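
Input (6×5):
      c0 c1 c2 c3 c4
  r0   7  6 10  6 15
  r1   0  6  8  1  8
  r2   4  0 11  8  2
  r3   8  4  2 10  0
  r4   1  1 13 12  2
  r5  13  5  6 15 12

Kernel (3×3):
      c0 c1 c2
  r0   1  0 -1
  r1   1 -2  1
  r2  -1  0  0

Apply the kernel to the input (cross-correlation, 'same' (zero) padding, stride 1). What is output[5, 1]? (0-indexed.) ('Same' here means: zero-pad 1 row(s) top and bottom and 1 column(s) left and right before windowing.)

The receptive field on the zero-padded input at this output position is [1 1 13 / 13 5 6 / 0 0 0]. Elementwise product with the kernel and sum: 1·1 + 13·-1 + 13·1 + 5·-2 + 6·1 + 0·-1.

-3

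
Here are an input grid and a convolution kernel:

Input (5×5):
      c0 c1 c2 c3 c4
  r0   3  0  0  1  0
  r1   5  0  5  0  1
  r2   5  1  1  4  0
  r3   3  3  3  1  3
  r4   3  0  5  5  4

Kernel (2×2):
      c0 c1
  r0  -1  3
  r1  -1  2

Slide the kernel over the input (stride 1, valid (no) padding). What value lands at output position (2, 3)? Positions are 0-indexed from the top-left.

1

The receptive field on the input at this output position is [4 0 / 1 3]. Elementwise product with the kernel and sum: 4·-1 + 0·3 + 1·-1 + 3·2.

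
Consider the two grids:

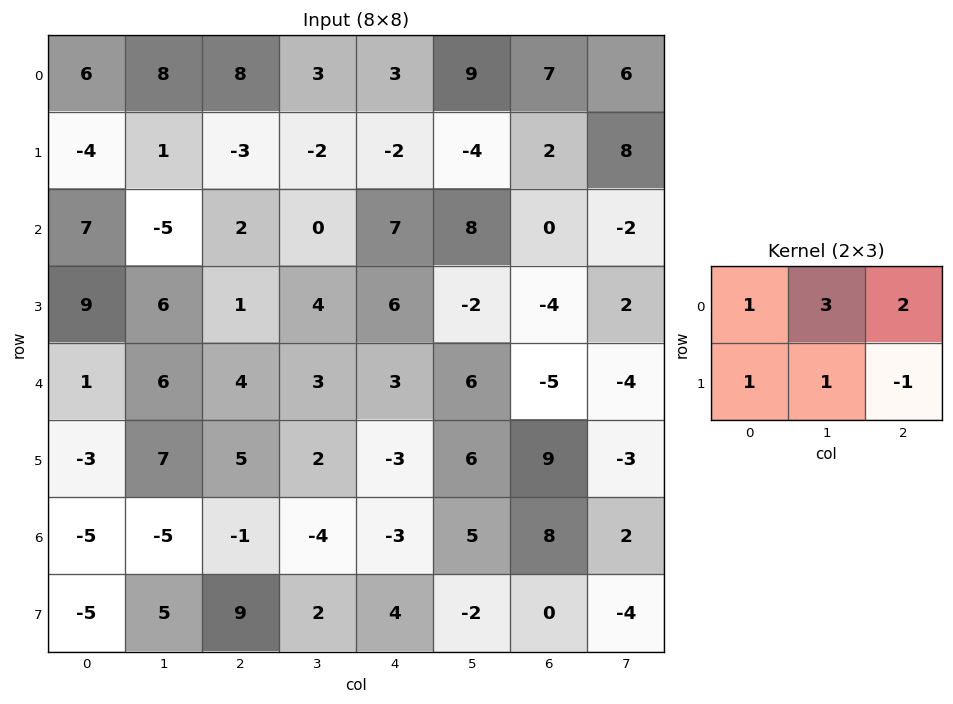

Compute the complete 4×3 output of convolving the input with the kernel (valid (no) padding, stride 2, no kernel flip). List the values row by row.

46 20 36
10 15 39
26 29 5
-31 -12 30

Output[0,0]: The receptive field on the input at this output position is [6 8 8 / -4 1 -3]. Elementwise product with the kernel and sum: 6·1 + 8·3 + 8·2 + -4·1 + 1·1 + -3·-1.
Output[0,1]: The receptive field on the input at this output position is [8 3 3 / -3 -2 -2]. Elementwise product with the kernel and sum: 8·1 + 3·3 + 3·2 + -3·1 + -2·1 + -2·-1.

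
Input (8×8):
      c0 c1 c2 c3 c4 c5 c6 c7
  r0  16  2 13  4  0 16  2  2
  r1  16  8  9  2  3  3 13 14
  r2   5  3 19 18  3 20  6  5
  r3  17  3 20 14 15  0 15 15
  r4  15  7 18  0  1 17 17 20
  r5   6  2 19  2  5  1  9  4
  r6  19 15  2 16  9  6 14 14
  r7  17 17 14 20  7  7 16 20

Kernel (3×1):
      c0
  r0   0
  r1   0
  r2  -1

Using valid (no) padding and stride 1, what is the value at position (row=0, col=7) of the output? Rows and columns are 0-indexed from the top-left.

-5

The receptive field on the input at this output position is [2 / 14 / 5]. Elementwise product with the kernel and sum: 5·-1.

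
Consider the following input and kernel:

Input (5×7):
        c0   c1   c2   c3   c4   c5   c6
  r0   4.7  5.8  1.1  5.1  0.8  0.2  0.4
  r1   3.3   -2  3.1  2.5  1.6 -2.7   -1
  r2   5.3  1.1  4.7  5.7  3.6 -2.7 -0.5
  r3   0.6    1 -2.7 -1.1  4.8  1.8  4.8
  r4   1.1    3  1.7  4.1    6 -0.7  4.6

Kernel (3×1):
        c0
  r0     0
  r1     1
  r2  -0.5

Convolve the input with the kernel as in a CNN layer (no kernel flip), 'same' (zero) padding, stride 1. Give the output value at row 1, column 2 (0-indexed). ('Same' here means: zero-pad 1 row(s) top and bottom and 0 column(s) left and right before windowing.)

The receptive field on the zero-padded input at this output position is [1.1 / 3.1 / 4.7]. Elementwise product with the kernel and sum: 3.1·1 + 4.7·-0.5.

0.75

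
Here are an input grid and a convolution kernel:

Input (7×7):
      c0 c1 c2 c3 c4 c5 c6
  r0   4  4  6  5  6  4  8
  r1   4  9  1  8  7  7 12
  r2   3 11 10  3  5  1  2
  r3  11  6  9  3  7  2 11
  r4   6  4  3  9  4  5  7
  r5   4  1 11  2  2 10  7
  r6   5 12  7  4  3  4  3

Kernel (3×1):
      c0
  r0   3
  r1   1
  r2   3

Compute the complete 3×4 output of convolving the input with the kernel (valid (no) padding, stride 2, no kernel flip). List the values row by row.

25 49 40 42
38 48 34 38
37 41 23 37

Output[0,0]: The receptive field on the input at this output position is [4 / 4 / 3]. Elementwise product with the kernel and sum: 4·3 + 4·1 + 3·3.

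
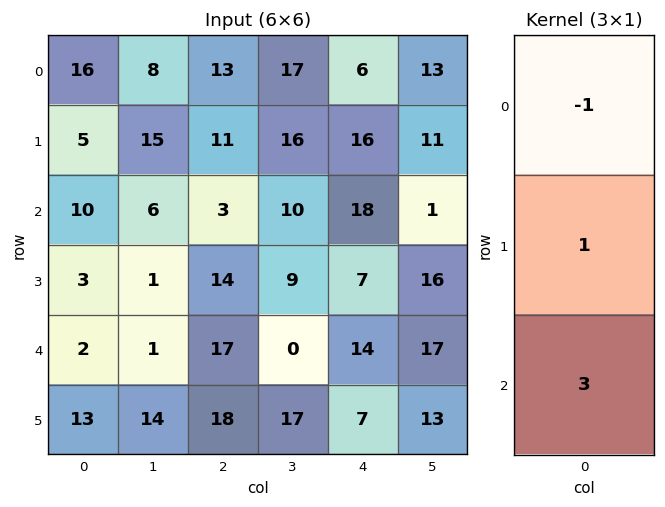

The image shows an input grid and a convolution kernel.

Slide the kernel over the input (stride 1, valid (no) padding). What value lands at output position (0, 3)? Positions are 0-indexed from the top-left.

The receptive field on the input at this output position is [17 / 16 / 10]. Elementwise product with the kernel and sum: 17·-1 + 16·1 + 10·3.

29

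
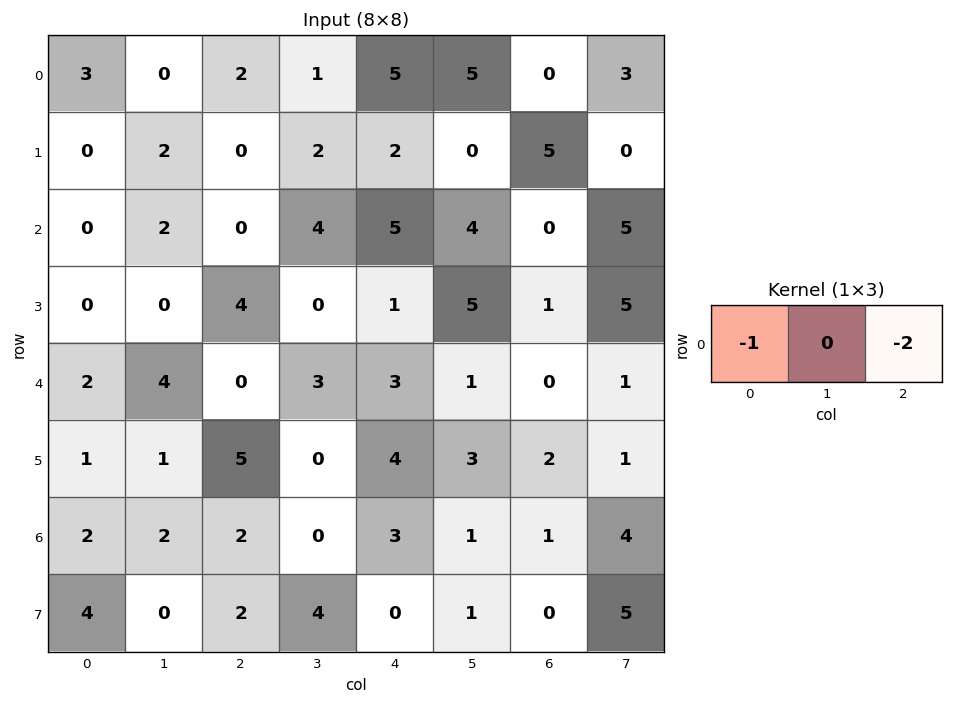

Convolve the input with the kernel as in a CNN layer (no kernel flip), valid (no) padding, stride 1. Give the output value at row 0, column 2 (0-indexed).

The receptive field on the input at this output position is [2 1 5]. Elementwise product with the kernel and sum: 2·-1 + 5·-2.

-12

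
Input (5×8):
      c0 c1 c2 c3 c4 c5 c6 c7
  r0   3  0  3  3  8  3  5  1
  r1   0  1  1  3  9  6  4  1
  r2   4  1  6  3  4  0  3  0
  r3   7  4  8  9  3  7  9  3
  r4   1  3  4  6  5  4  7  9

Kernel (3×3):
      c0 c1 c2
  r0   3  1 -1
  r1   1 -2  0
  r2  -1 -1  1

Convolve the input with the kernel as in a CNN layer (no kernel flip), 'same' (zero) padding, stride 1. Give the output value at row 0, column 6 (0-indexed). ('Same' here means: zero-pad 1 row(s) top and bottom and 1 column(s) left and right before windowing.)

-16

The receptive field on the zero-padded input at this output position is [0 0 0 / 3 5 1 / 6 4 1]. Elementwise product with the kernel and sum: 0·3 + 0·1 + 0·-1 + 3·1 + 5·-2 + 6·-1 + 4·-1 + 1·1.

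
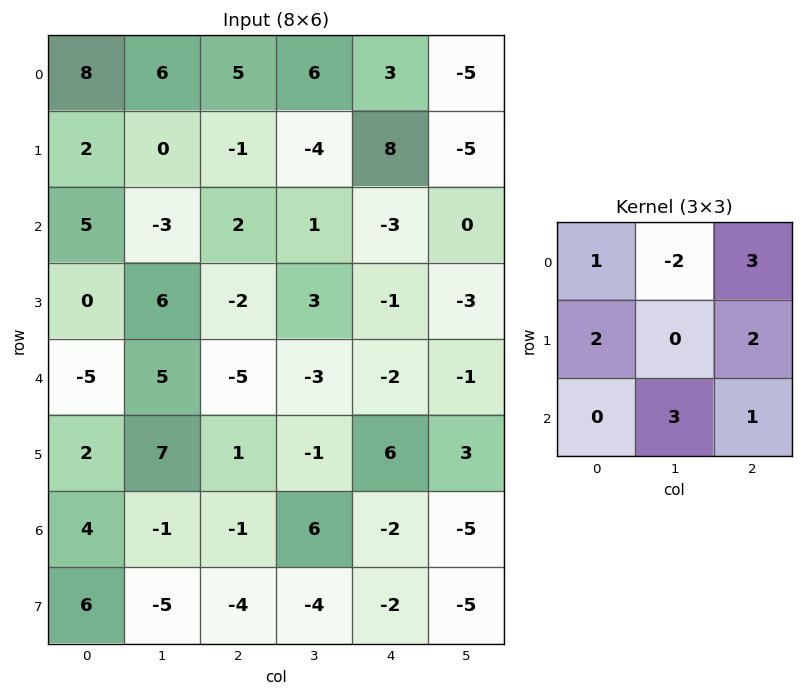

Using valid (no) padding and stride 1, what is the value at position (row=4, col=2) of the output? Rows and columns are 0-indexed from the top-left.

25

The receptive field on the input at this output position is [-5 -3 -2 / 1 -1 6 / -1 6 -2]. Elementwise product with the kernel and sum: -5·1 + -3·-2 + -2·3 + 1·2 + 6·2 + 6·3 + -2·1.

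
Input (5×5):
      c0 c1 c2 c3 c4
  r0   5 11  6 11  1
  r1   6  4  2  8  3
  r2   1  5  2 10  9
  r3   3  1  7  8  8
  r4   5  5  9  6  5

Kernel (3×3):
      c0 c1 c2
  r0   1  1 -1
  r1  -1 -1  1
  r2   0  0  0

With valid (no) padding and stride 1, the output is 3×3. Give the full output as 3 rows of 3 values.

2 8 9
4 1 4
7 -3 -4

Output[0,0]: The receptive field on the input at this output position is [5 11 6 / 6 4 2 / 1 5 2]. Elementwise product with the kernel and sum: 5·1 + 11·1 + 6·-1 + 6·-1 + 4·-1 + 2·1.
Output[0,1]: The receptive field on the input at this output position is [11 6 11 / 4 2 8 / 5 2 10]. Elementwise product with the kernel and sum: 11·1 + 6·1 + 11·-1 + 4·-1 + 2·-1 + 8·1.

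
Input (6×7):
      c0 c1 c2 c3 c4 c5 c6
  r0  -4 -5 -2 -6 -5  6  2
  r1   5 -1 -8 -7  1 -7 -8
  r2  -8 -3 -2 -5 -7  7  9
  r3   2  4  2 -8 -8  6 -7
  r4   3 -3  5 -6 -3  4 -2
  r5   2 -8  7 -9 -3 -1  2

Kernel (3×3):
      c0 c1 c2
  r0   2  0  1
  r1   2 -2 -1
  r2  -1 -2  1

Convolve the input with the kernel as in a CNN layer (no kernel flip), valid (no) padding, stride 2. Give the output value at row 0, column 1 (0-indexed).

The receptive field on the input at this output position is [-2 -6 -5 / -8 -7 1 / -2 -5 -7]. Elementwise product with the kernel and sum: -2·2 + -5·1 + -8·2 + -7·-2 + 1·-1 + -2·-1 + -5·-2 + -7·1.

-7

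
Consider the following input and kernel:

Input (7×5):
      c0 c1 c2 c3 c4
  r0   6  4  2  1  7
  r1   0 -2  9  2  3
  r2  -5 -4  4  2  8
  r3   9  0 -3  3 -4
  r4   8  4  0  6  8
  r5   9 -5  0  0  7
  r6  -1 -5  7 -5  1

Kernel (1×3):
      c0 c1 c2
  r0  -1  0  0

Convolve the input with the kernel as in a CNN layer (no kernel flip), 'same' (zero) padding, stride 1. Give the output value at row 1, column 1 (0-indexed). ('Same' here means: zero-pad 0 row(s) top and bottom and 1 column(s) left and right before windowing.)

The receptive field on the zero-padded input at this output position is [0 -2 9]. Elementwise product with the kernel and sum: 0·-1.

0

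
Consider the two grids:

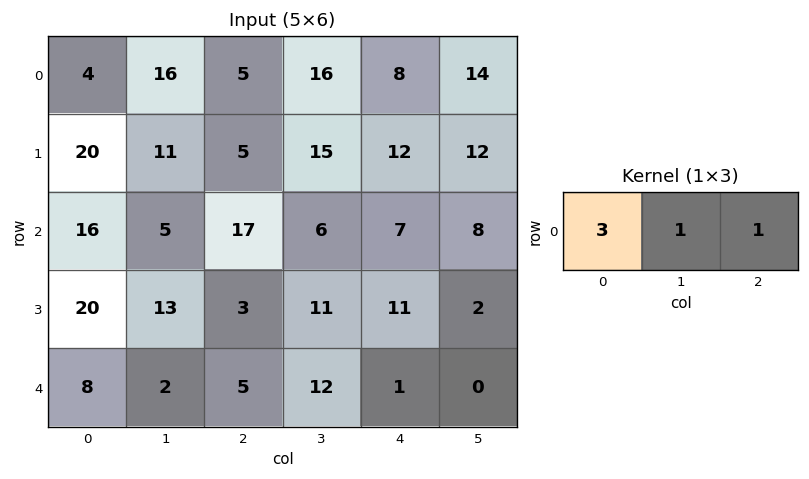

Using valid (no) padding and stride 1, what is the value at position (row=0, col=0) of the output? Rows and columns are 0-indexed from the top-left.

The receptive field on the input at this output position is [4 16 5]. Elementwise product with the kernel and sum: 4·3 + 16·1 + 5·1.

33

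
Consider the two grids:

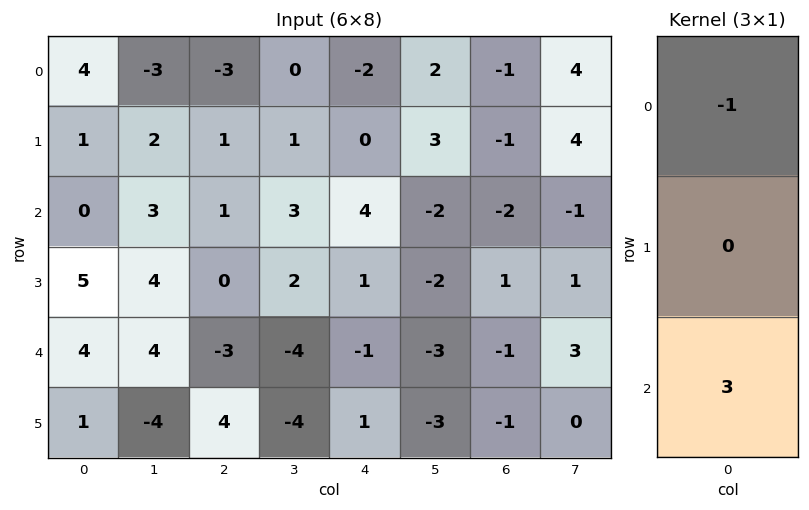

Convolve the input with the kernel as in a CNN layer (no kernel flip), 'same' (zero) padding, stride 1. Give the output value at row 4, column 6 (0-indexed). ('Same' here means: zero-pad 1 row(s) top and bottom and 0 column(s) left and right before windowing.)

The receptive field on the zero-padded input at this output position is [1 / -1 / -1]. Elementwise product with the kernel and sum: 1·-1 + -1·3.

-4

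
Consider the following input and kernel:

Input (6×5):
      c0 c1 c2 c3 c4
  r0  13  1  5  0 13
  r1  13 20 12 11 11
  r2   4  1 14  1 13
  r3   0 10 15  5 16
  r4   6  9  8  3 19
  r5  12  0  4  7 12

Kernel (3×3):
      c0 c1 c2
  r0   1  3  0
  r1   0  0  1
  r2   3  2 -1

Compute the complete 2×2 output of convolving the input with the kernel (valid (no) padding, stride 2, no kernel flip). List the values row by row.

28 47
50 44

Output[0,0]: The receptive field on the input at this output position is [13 1 5 / 13 20 12 / 4 1 14]. Elementwise product with the kernel and sum: 13·1 + 1·3 + 12·1 + 4·3 + 1·2 + 14·-1.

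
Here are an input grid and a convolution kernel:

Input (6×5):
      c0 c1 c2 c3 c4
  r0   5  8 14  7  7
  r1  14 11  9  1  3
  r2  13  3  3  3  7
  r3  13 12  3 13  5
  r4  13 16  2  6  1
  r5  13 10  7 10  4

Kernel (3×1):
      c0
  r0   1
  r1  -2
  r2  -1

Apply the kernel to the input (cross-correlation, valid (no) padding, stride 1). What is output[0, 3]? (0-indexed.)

2

The receptive field on the input at this output position is [7 / 1 / 3]. Elementwise product with the kernel and sum: 7·1 + 1·-2 + 3·-1.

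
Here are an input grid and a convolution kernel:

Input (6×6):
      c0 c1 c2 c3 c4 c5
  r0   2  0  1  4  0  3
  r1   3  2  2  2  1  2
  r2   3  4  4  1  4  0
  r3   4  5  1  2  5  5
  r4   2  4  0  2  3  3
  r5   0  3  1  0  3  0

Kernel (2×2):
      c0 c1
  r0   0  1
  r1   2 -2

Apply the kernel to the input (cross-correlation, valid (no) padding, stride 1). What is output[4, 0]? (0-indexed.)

-2

The receptive field on the input at this output position is [2 4 / 0 3]. Elementwise product with the kernel and sum: 4·1 + 0·2 + 3·-2.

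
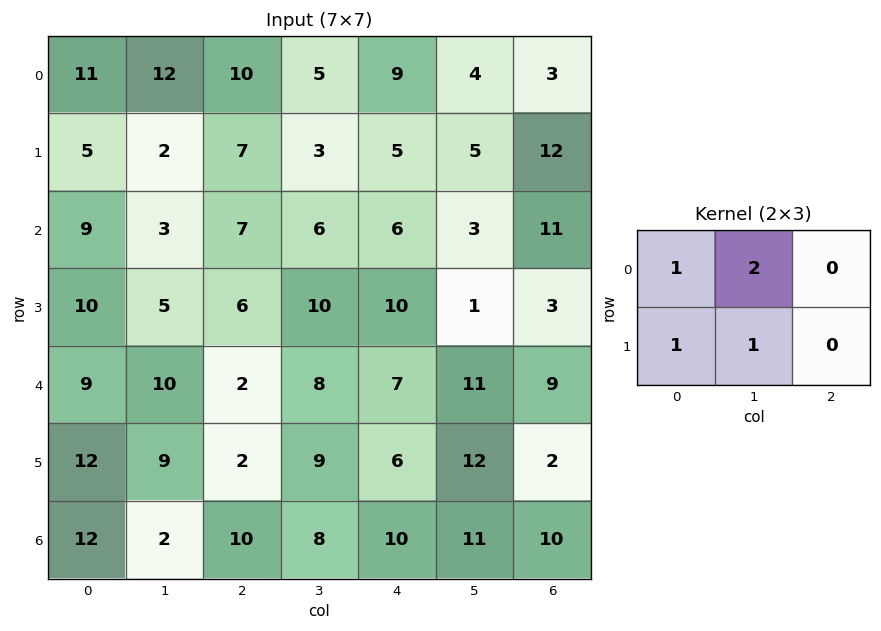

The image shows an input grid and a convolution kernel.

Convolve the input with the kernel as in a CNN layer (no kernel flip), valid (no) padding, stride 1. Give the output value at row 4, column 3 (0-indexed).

37

The receptive field on the input at this output position is [8 7 11 / 9 6 12]. Elementwise product with the kernel and sum: 8·1 + 7·2 + 9·1 + 6·1.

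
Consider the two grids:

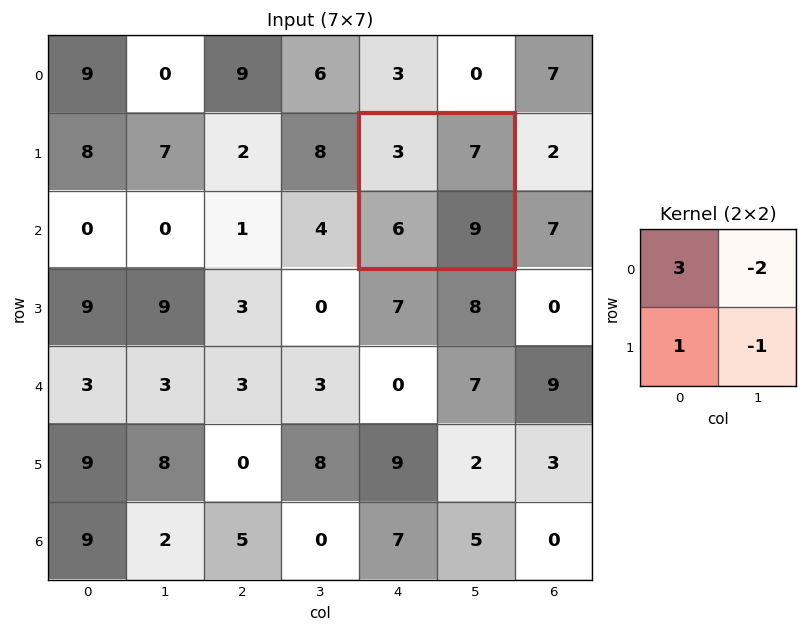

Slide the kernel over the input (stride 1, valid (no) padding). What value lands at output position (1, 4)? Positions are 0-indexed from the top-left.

The receptive field on the input at this output position is [3 7 / 6 9]. Elementwise product with the kernel and sum: 3·3 + 7·-2 + 6·1 + 9·-1.

-8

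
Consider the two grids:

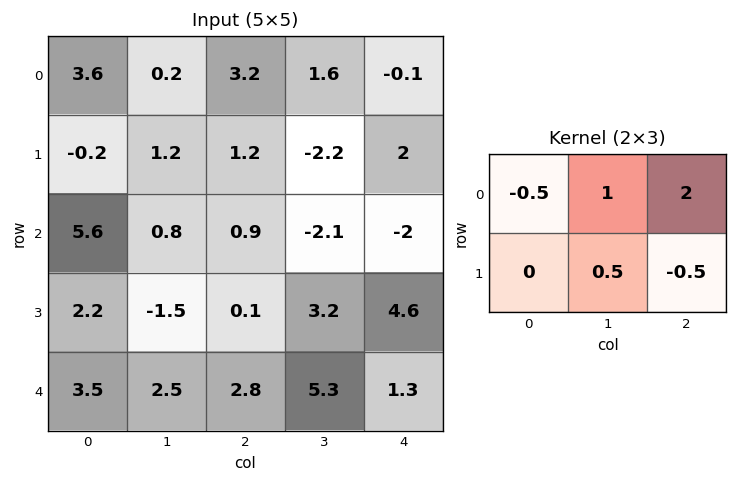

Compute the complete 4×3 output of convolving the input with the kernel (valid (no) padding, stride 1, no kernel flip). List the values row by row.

Output[0,0]: The receptive field on the input at this output position is [3.6 0.2 3.2 / -0.2 1.2 1.2]. Elementwise product with the kernel and sum: 3.6·-0.5 + 0.2·1 + 3.2·2 + 1.2·0.5 + 1.2·-0.5.

4.8 8 -2.3
3.65 -2.3 1.15
-1 -5.25 -7.25
-2.55 6 14.35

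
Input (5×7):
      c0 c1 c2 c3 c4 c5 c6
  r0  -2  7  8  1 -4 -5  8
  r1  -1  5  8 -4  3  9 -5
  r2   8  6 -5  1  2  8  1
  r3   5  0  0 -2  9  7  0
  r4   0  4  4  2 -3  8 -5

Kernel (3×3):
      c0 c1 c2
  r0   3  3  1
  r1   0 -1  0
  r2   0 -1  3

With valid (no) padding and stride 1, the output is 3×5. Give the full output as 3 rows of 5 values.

Output[0,0]: The receptive field on the input at this output position is [-2 7 8 / -1 5 8 / 8 6 -5]. Elementwise product with the kernel and sum: -2·3 + 7·3 + 8·1 + 5·-1 + 6·-1 + -5·3.
Output[0,1]: The receptive field on the input at this output position is [7 8 1 / 5 8 -4 / 6 -5 1]. Elementwise product with the kernel and sum: 7·3 + 8·3 + 1·1 + 8·-1 + -5·-1 + 1·3.

-3 46 32 5 -33
14 34 43 16 16
45 6 -19 35 1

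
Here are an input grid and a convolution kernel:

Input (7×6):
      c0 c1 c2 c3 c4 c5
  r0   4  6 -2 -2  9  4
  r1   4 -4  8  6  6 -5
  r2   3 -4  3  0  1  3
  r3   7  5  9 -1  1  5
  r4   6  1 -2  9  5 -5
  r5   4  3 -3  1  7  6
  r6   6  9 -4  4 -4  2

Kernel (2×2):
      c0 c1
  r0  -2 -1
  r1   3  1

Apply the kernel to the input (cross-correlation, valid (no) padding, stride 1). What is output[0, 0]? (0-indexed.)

The receptive field on the input at this output position is [4 6 / 4 -4]. Elementwise product with the kernel and sum: 4·-2 + 6·-1 + 4·3 + -4·1.

-6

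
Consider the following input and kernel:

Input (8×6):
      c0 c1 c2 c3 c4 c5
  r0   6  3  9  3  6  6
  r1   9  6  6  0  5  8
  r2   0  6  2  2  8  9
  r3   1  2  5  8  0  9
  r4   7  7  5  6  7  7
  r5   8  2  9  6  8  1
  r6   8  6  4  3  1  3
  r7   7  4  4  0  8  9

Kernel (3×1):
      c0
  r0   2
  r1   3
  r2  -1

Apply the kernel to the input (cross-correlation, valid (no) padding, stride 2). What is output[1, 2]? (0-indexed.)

9

The receptive field on the input at this output position is [8 / 0 / 7]. Elementwise product with the kernel and sum: 8·2 + 0·3 + 7·-1.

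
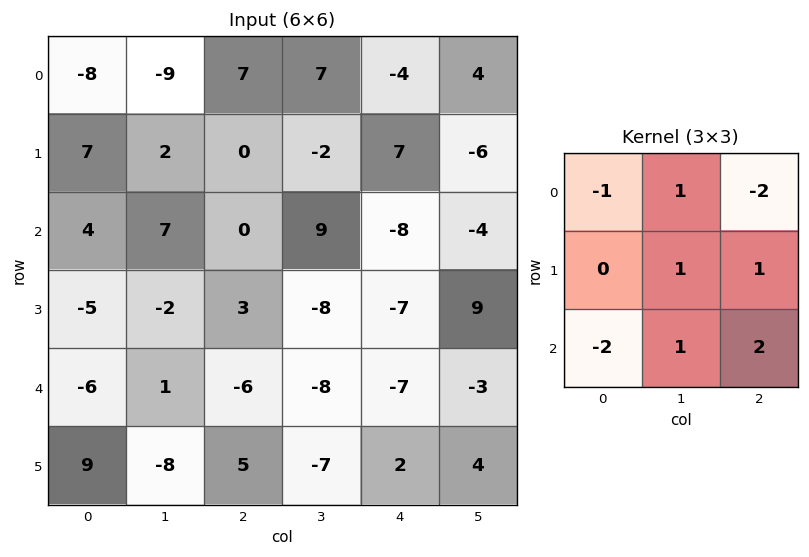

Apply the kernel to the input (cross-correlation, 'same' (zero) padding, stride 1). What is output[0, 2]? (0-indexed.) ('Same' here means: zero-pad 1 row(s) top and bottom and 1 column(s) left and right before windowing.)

6

The receptive field on the zero-padded input at this output position is [0 0 0 / -9 7 7 / 2 0 -2]. Elementwise product with the kernel and sum: 0·-1 + 0·1 + 0·-2 + 7·1 + 7·1 + 2·-2 + 0·1 + -2·2.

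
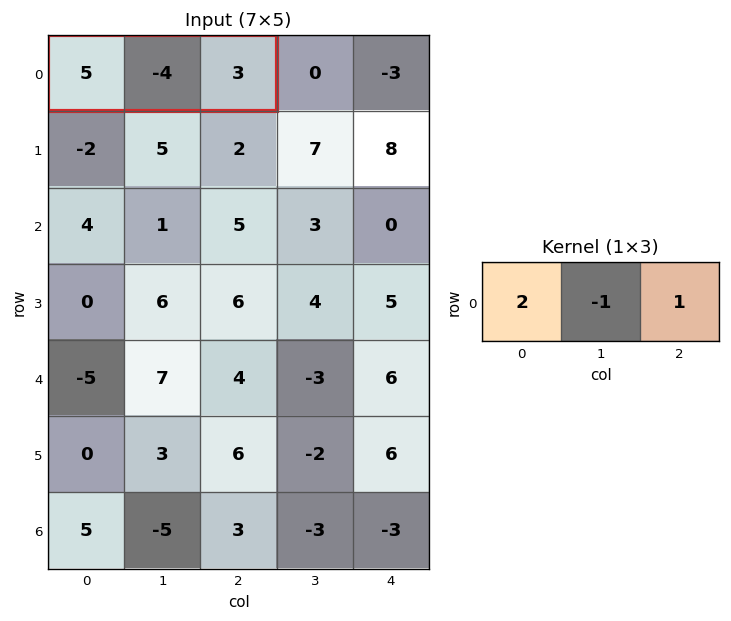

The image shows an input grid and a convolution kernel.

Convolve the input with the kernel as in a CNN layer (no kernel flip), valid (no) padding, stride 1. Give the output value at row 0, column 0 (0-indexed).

17

The receptive field on the input at this output position is [5 -4 3]. Elementwise product with the kernel and sum: 5·2 + -4·-1 + 3·1.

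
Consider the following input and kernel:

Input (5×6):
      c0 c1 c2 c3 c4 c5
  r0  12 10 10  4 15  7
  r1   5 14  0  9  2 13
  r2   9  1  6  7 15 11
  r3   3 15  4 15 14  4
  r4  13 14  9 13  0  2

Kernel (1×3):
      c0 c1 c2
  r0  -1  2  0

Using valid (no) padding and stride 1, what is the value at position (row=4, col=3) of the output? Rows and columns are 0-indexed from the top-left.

The receptive field on the input at this output position is [13 0 2]. Elementwise product with the kernel and sum: 13·-1 + 0·2.

-13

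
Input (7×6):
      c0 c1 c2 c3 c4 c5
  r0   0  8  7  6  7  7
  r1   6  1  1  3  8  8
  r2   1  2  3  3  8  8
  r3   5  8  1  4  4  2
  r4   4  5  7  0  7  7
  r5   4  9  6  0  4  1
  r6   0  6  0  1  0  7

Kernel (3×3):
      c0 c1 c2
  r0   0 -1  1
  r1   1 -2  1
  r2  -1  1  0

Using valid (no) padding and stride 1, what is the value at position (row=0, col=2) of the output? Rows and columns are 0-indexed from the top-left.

The receptive field on the input at this output position is [7 6 7 / 1 3 8 / 3 3 8]. Elementwise product with the kernel and sum: 6·-1 + 7·1 + 1·1 + 3·-2 + 8·1 + 3·-1 + 3·1.

4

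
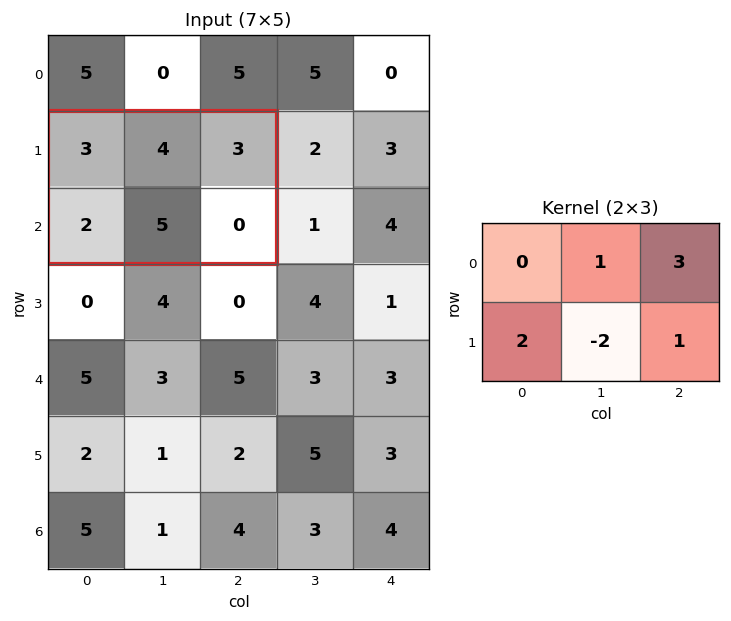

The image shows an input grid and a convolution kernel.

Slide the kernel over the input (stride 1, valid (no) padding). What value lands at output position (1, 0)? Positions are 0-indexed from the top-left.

7

The receptive field on the input at this output position is [3 4 3 / 2 5 0]. Elementwise product with the kernel and sum: 4·1 + 3·3 + 2·2 + 5·-2 + 0·1.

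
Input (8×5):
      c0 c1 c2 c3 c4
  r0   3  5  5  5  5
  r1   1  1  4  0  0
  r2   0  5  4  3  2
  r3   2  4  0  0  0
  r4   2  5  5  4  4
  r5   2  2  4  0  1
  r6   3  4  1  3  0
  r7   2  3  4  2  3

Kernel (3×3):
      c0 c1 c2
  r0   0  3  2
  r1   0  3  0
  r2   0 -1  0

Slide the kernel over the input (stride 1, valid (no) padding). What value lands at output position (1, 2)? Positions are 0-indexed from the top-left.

The receptive field on the input at this output position is [4 0 0 / 4 3 2 / 0 0 0]. Elementwise product with the kernel and sum: 0·3 + 0·2 + 3·3 + 0·-1.

9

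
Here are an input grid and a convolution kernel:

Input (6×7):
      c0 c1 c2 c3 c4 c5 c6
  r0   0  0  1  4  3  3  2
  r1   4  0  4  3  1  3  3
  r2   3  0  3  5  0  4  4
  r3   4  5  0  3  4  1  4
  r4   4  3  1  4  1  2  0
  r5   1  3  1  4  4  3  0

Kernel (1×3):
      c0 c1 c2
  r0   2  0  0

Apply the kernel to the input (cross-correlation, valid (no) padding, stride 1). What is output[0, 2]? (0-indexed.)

2

The receptive field on the input at this output position is [1 4 3]. Elementwise product with the kernel and sum: 1·2.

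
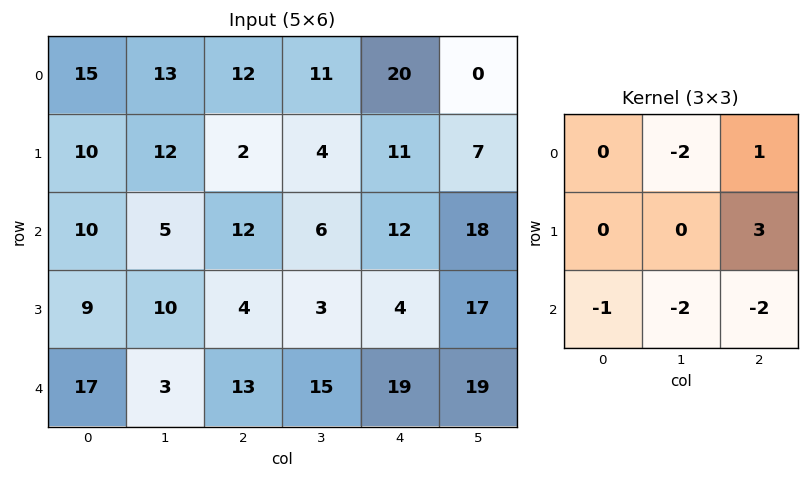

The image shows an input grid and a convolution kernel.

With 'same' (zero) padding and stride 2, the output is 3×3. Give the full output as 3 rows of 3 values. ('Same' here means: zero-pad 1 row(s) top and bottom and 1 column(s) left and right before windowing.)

Output[0,0]: The receptive field on the zero-padded input at this output position is [0 0 0 / 0 15 13 / 0 10 12]. Elementwise product with the kernel and sum: 0·-2 + 0·1 + 13·3 + 0·-1 + 10·-2 + 12·-2.
Output[0,1]: The receptive field on the zero-padded input at this output position is [0 0 0 / 13 12 11 / 12 2 4]. Elementwise product with the kernel and sum: 0·-2 + 0·1 + 11·3 + 12·-1 + 2·-2 + 4·-2.

-5 9 -40
-31 -6 -6
1 40 66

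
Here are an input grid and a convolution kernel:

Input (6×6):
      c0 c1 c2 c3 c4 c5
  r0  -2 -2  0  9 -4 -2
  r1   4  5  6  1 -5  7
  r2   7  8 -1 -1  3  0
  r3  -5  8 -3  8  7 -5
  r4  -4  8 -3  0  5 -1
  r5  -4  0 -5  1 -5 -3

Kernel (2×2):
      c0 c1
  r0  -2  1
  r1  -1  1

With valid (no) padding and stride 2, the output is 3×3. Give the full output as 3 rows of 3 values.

3 4 18
7 12 -18
20 12 -9

Output[0,0]: The receptive field on the input at this output position is [-2 -2 / 4 5]. Elementwise product with the kernel and sum: -2·-2 + -2·1 + 4·-1 + 5·1.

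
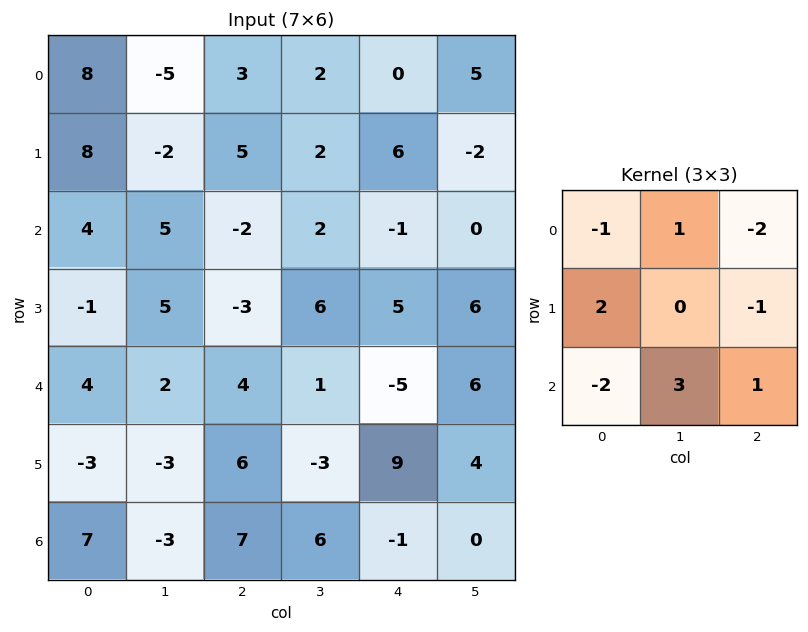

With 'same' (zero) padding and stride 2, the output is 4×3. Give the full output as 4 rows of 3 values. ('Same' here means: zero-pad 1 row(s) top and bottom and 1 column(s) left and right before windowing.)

Output[0,0]: The receptive field on the zero-padded input at this output position is [0 0 0 / 0 8 -5 / 0 8 -2]. Elementwise product with the kernel and sum: 0·-1 + 0·1 + 0·-2 + 0·2 + -5·-1 + 0·-2 + 8·3 + -2·1.
Output[0,1]: The receptive field on the zero-padded input at this output position is [0 0 0 / -5 3 2 / -2 5 2]. Elementwise product with the kernel and sum: 0·-1 + 0·1 + 0·-2 + -5·2 + 2·-1 + -2·-2 + 5·3 + 2·1.

27 9 11
9 -2 21
-25 4 20
6 3 16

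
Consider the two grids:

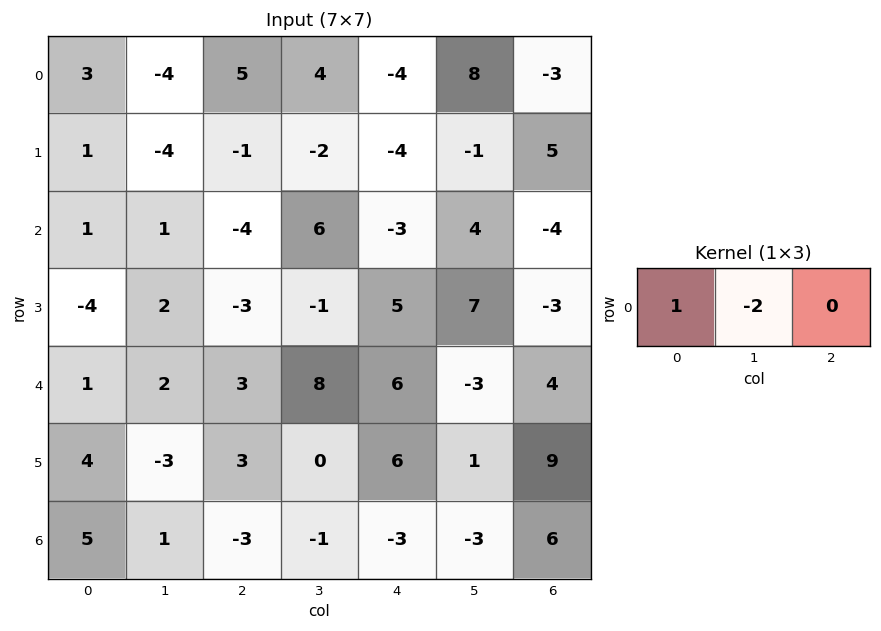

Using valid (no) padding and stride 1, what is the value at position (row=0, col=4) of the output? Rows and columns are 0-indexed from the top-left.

The receptive field on the input at this output position is [-4 8 -3]. Elementwise product with the kernel and sum: -4·1 + 8·-2.

-20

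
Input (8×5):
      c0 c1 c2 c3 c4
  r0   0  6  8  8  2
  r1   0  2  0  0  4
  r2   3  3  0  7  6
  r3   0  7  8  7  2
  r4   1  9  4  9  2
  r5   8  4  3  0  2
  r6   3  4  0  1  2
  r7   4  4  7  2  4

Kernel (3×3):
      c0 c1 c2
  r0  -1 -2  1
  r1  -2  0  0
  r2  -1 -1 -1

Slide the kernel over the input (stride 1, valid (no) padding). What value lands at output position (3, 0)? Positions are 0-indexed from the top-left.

-23

The receptive field on the input at this output position is [0 7 8 / 1 9 4 / 8 4 3]. Elementwise product with the kernel and sum: 0·-1 + 7·-2 + 8·1 + 1·-2 + 8·-1 + 4·-1 + 3·-1.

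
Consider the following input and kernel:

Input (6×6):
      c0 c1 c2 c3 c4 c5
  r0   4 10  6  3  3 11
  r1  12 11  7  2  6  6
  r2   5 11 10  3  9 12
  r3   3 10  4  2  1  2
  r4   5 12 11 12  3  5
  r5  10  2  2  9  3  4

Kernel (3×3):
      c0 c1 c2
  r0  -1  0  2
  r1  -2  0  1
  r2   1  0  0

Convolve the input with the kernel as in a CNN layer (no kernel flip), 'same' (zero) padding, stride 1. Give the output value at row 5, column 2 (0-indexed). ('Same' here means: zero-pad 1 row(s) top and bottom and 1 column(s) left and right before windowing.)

The receptive field on the zero-padded input at this output position is [12 11 12 / 2 2 9 / 0 0 0]. Elementwise product with the kernel and sum: 12·-1 + 12·2 + 2·-2 + 9·1 + 0·1.

17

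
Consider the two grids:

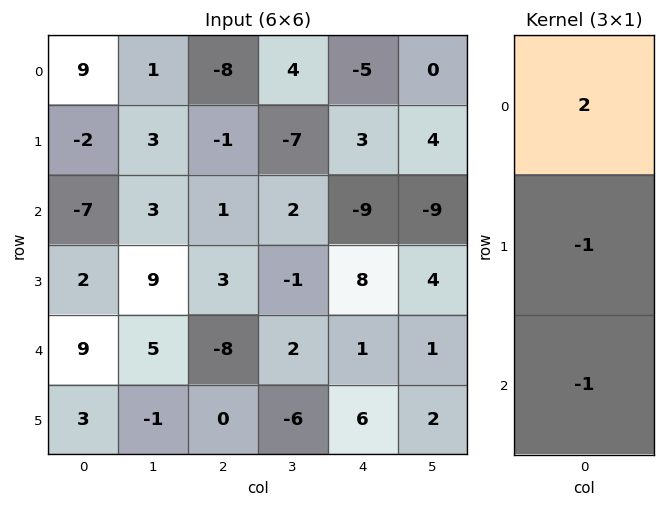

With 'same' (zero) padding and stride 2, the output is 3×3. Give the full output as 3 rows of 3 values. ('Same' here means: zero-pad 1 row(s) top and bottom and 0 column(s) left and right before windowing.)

Output[0,0]: The receptive field on the zero-padded input at this output position is [0 / 9 / -2]. Elementwise product with the kernel and sum: 0·2 + 9·-1 + -2·-1.

-7 9 2
1 -6 7
-8 14 9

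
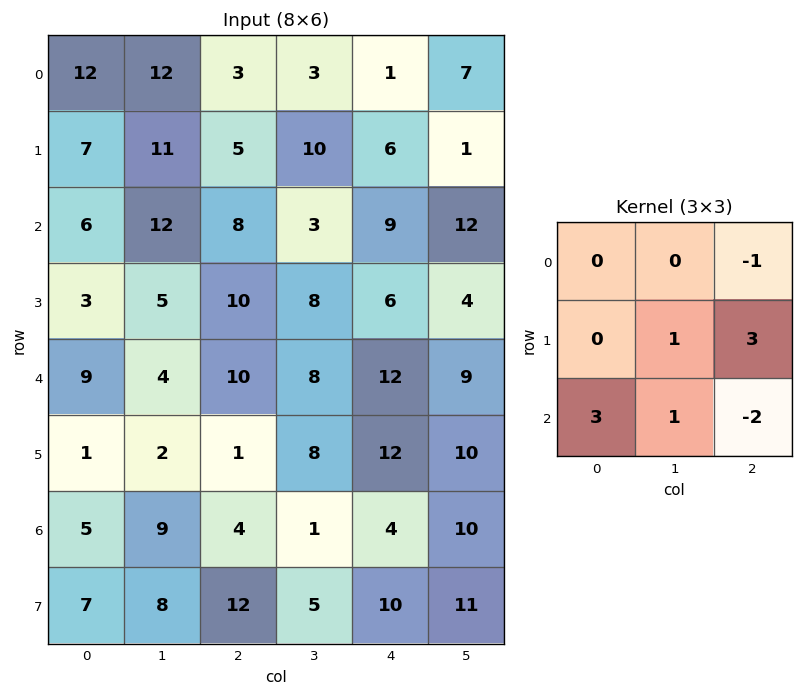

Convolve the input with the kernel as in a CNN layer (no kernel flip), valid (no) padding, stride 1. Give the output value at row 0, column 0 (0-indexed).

The receptive field on the input at this output position is [12 12 3 / 7 11 5 / 6 12 8]. Elementwise product with the kernel and sum: 3·-1 + 11·1 + 5·3 + 6·3 + 12·1 + 8·-2.

37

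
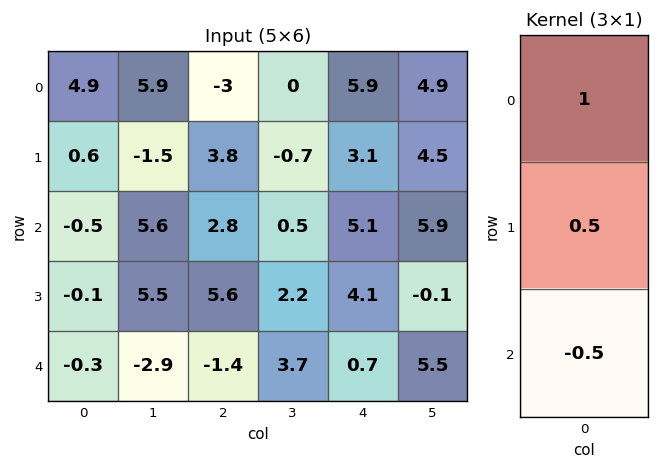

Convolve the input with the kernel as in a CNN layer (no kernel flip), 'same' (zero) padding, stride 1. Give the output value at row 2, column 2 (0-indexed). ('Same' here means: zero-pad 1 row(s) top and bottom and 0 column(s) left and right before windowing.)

2.4

The receptive field on the zero-padded input at this output position is [3.8 / 2.8 / 5.6]. Elementwise product with the kernel and sum: 3.8·1 + 2.8·0.5 + 5.6·-0.5.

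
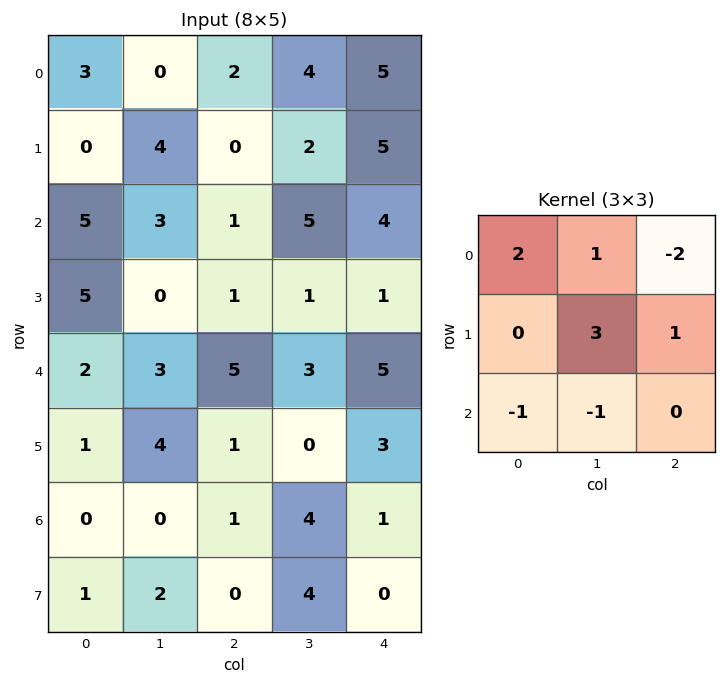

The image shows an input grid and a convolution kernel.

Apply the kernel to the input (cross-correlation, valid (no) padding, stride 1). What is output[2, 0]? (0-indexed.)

The receptive field on the input at this output position is [5 3 1 / 5 0 1 / 2 3 5]. Elementwise product with the kernel and sum: 5·2 + 3·1 + 1·-2 + 0·3 + 1·1 + 2·-1 + 3·-1.

7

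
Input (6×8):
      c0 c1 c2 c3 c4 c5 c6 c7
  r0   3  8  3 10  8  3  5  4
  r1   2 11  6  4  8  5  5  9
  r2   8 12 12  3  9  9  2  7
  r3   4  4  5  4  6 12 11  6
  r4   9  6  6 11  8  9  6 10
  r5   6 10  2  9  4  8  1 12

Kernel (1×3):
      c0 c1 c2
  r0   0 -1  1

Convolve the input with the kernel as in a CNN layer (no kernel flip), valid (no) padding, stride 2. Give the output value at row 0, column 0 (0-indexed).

-5

The receptive field on the input at this output position is [3 8 3]. Elementwise product with the kernel and sum: 8·-1 + 3·1.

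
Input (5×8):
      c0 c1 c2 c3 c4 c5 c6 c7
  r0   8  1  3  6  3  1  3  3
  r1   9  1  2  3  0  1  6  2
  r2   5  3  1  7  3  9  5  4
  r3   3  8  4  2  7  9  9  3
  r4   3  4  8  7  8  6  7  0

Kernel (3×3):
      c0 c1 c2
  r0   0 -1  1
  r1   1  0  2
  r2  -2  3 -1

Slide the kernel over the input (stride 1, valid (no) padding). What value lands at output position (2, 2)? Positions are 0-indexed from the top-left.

The receptive field on the input at this output position is [1 7 3 / 4 2 7 / 8 7 8]. Elementwise product with the kernel and sum: 7·-1 + 3·1 + 4·1 + 7·2 + 8·-2 + 7·3 + 8·-1.

11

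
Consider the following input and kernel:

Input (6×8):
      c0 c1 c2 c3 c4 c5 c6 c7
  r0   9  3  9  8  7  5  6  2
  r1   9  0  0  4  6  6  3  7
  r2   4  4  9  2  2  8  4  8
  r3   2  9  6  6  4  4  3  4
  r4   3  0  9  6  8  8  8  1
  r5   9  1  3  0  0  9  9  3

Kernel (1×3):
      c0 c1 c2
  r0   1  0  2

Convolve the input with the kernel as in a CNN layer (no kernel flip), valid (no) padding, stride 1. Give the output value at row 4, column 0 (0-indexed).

21

The receptive field on the input at this output position is [3 0 9]. Elementwise product with the kernel and sum: 3·1 + 9·2.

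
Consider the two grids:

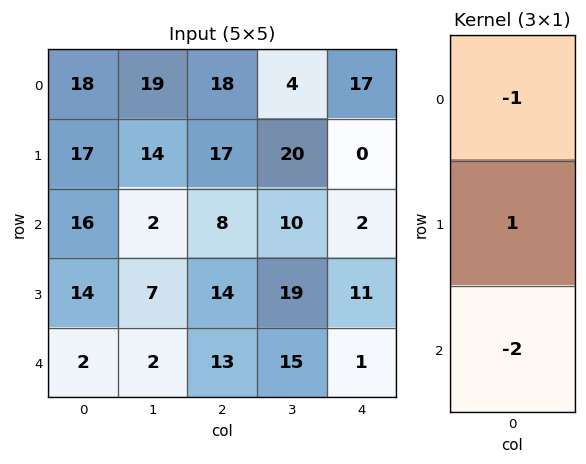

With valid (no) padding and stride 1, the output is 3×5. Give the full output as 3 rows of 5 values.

-33 -9 -17 -4 -21
-29 -26 -37 -48 -20
-6 1 -20 -21 7

Output[0,0]: The receptive field on the input at this output position is [18 / 17 / 16]. Elementwise product with the kernel and sum: 18·-1 + 17·1 + 16·-2.
Output[0,1]: The receptive field on the input at this output position is [19 / 14 / 2]. Elementwise product with the kernel and sum: 19·-1 + 14·1 + 2·-2.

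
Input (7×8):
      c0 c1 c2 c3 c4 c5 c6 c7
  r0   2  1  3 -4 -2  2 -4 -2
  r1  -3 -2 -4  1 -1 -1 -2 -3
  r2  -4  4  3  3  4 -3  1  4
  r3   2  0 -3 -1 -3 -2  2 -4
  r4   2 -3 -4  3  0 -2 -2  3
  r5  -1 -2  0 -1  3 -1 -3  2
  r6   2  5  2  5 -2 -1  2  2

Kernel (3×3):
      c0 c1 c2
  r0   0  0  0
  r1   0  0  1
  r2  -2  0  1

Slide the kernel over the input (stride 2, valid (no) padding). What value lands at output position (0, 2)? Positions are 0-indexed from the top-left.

-9

The receptive field on the input at this output position is [-2 2 -4 / -1 -1 -2 / 4 -3 1]. Elementwise product with the kernel and sum: -2·1 + 4·-2 + 1·1.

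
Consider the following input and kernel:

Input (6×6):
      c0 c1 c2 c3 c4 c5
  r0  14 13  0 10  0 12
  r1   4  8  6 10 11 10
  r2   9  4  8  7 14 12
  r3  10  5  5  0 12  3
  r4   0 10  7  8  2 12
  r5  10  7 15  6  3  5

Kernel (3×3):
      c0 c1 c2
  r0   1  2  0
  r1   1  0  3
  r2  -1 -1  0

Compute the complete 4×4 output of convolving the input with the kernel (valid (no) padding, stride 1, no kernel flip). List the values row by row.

49 39 44 29
38 35 71 63
32 8 48 34
24 27 -3 59

Output[0,0]: The receptive field on the input at this output position is [14 13 0 / 4 8 6 / 9 4 8]. Elementwise product with the kernel and sum: 14·1 + 13·2 + 4·1 + 6·3 + 9·-1 + 4·-1.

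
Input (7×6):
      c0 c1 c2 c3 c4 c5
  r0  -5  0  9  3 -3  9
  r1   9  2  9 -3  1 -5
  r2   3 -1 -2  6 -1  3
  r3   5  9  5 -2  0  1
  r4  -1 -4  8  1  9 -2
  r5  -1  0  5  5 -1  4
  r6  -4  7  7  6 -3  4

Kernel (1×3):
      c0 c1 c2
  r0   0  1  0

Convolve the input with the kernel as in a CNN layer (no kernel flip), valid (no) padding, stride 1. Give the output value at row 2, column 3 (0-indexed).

-1

The receptive field on the input at this output position is [6 -1 3]. Elementwise product with the kernel and sum: -1·1.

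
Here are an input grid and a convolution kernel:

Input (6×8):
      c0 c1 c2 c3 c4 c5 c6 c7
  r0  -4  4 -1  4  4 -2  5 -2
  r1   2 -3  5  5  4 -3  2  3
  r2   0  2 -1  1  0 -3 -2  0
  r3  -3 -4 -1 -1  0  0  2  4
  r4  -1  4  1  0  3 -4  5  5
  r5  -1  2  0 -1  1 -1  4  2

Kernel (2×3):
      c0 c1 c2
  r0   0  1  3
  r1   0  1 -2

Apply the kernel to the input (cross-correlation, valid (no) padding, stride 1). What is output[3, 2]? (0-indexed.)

-7

The receptive field on the input at this output position is [-1 -1 0 / 1 0 3]. Elementwise product with the kernel and sum: -1·1 + 0·3 + 0·1 + 3·-2.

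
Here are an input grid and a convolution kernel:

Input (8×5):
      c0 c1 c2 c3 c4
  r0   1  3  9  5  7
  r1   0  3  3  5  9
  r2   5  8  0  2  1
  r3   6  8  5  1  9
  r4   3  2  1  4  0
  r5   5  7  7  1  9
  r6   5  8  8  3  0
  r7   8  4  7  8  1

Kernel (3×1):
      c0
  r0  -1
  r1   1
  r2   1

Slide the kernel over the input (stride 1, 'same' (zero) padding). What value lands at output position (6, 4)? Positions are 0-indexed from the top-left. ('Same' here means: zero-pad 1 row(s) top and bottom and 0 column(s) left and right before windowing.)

-8

The receptive field on the zero-padded input at this output position is [9 / 0 / 1]. Elementwise product with the kernel and sum: 9·-1 + 0·1 + 1·1.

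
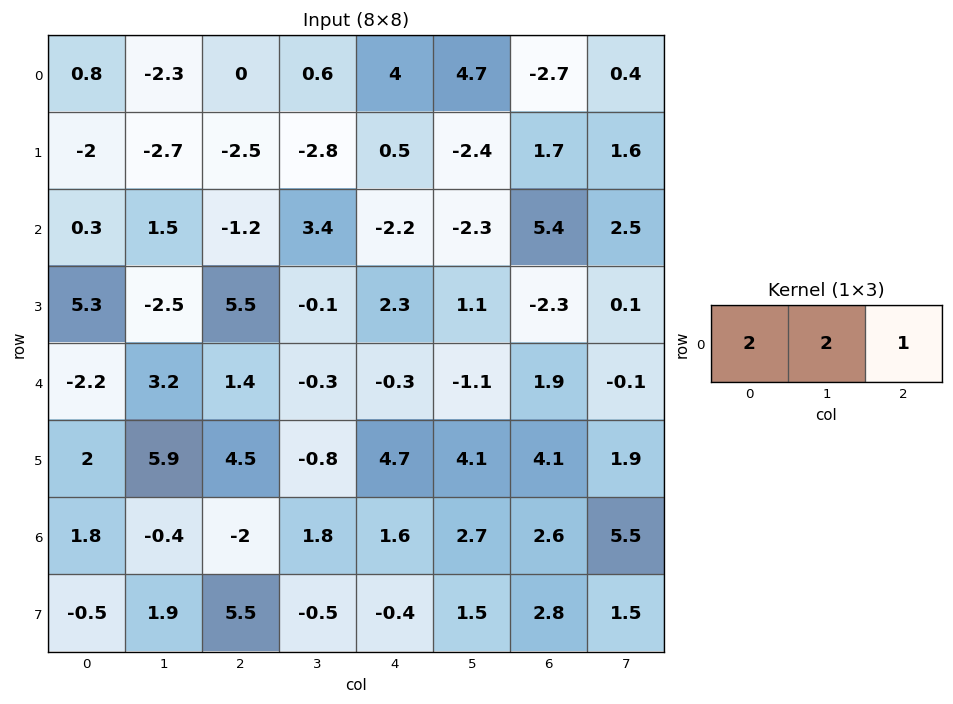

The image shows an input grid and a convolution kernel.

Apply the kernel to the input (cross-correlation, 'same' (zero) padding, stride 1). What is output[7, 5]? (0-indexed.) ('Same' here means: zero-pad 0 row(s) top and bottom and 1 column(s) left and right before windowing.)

5

The receptive field on the zero-padded input at this output position is [-0.4 1.5 2.8]. Elementwise product with the kernel and sum: -0.4·2 + 1.5·2 + 2.8·1.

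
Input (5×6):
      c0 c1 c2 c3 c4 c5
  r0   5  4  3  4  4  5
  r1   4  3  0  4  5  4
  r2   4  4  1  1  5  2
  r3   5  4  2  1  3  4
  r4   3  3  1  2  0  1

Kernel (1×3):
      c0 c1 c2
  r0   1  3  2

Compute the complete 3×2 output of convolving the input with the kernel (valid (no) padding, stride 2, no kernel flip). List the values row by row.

23 23
18 14
14 7

Output[0,0]: The receptive field on the input at this output position is [5 4 3]. Elementwise product with the kernel and sum: 5·1 + 4·3 + 3·2.
Output[0,1]: The receptive field on the input at this output position is [3 4 4]. Elementwise product with the kernel and sum: 3·1 + 4·3 + 4·2.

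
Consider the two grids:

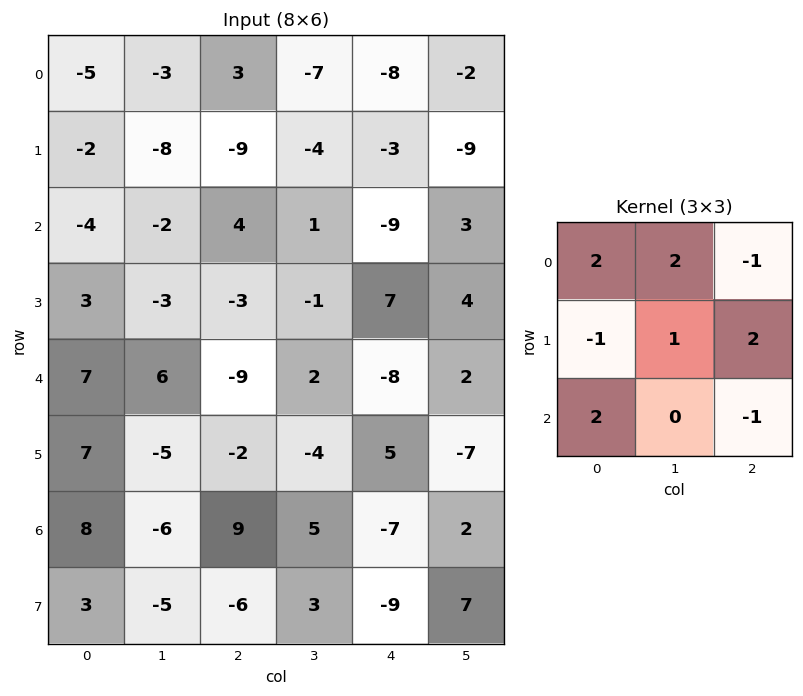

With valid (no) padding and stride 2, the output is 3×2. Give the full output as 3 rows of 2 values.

-55 16
-5 25
26 27

Output[0,0]: The receptive field on the input at this output position is [-5 -3 3 / -2 -8 -9 / -4 -2 4]. Elementwise product with the kernel and sum: -5·2 + -3·2 + 3·-1 + -2·-1 + -8·1 + -9·2 + -4·2 + 4·-1.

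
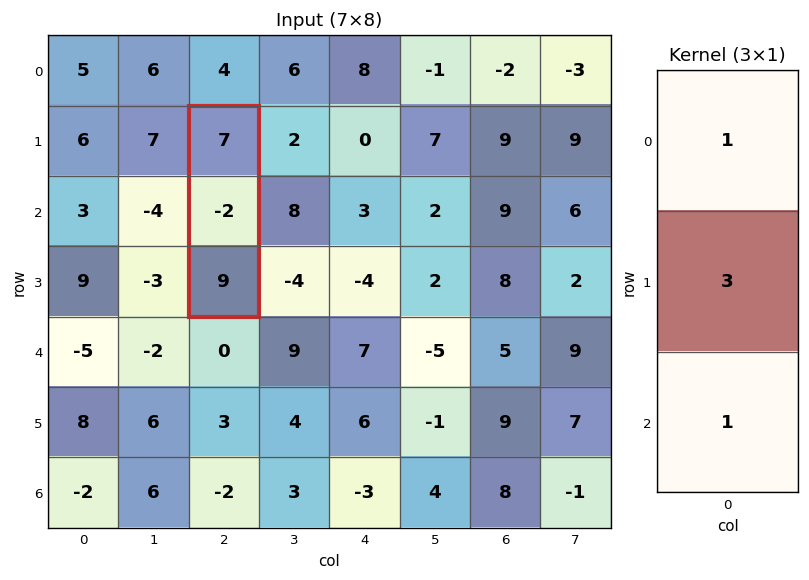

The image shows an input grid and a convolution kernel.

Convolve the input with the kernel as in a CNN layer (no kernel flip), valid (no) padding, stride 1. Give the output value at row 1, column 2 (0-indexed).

10

The receptive field on the input at this output position is [7 / -2 / 9]. Elementwise product with the kernel and sum: 7·1 + -2·3 + 9·1.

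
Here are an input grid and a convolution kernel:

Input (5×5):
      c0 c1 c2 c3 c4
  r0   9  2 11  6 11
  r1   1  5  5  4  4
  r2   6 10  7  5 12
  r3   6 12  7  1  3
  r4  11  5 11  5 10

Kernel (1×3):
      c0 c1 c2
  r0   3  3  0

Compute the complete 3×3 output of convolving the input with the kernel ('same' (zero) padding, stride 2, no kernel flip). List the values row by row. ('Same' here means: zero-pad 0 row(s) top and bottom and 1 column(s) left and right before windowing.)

Output[0,0]: The receptive field on the zero-padded input at this output position is [0 9 2]. Elementwise product with the kernel and sum: 0·3 + 9·3.

27 39 51
18 51 51
33 48 45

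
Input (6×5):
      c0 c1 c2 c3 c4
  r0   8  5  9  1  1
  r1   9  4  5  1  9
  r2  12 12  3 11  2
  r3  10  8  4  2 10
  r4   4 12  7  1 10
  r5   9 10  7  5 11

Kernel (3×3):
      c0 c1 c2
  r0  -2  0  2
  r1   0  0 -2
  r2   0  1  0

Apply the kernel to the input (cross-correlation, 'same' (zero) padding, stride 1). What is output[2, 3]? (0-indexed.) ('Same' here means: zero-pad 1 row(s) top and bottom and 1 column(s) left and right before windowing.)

The receptive field on the zero-padded input at this output position is [5 1 9 / 3 11 2 / 4 2 10]. Elementwise product with the kernel and sum: 5·-2 + 9·2 + 2·-2 + 2·1.

6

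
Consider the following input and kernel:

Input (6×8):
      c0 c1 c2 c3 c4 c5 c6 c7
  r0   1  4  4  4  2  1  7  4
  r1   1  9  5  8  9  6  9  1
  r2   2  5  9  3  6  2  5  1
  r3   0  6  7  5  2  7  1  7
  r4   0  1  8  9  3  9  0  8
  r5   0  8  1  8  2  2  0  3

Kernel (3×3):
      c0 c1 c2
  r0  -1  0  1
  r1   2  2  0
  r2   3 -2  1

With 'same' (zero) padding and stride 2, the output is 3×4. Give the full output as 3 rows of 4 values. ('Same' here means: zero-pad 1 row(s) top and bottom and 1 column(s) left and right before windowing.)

Output[0,0]: The receptive field on the zero-padded input at this output position is [0 0 0 / 0 1 4 / 0 1 9]. Elementwise product with the kernel and sum: 0·-1 + 0·1 + 0·2 + 1·2 + 0·3 + 1·-2 + 9·1.
Output[0,1]: The receptive field on the zero-padded input at this output position is [0 0 0 / 4 4 4 / 9 5 8]. Elementwise product with the kernel and sum: 0·-1 + 0·1 + 4·2 + 4·2 + 9·3 + 5·-2 + 8·1.

9 41 24 17
19 36 34 35
14 47 48 27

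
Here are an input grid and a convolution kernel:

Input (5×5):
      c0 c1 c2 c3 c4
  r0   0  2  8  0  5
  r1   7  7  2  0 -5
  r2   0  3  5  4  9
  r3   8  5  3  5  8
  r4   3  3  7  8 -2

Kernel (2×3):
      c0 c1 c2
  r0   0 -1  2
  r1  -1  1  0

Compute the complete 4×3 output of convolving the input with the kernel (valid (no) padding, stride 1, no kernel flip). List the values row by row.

Output[0,0]: The receptive field on the input at this output position is [0 2 8 / 7 7 2]. Elementwise product with the kernel and sum: 2·-1 + 8·2 + 7·-1 + 7·1.
Output[0,1]: The receptive field on the input at this output position is [2 8 0 / 7 2 0]. Elementwise product with the kernel and sum: 8·-1 + 0·2 + 7·-1 + 2·1.

14 -13 8
0 0 -11
4 1 16
1 11 12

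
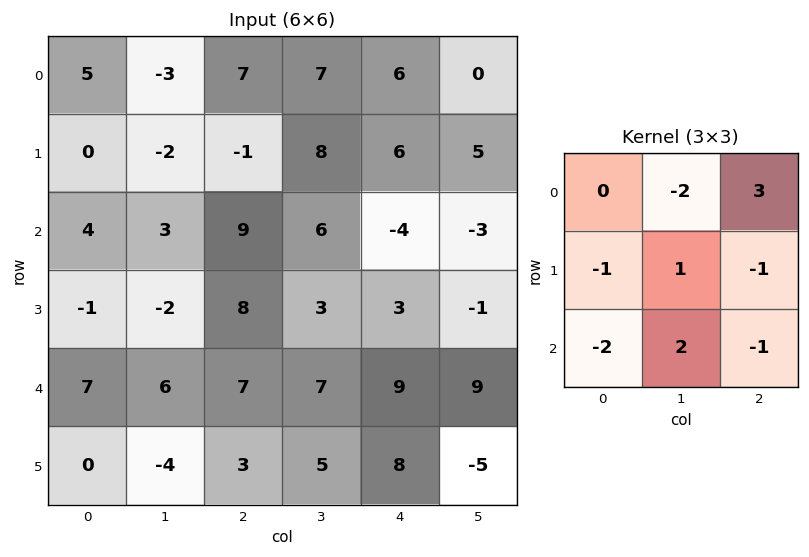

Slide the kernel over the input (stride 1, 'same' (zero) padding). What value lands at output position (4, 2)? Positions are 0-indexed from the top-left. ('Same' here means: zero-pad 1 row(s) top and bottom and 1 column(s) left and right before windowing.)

The receptive field on the zero-padded input at this output position is [-2 8 3 / 6 7 7 / -4 3 5]. Elementwise product with the kernel and sum: 8·-2 + 3·3 + 6·-1 + 7·1 + 7·-1 + -4·-2 + 3·2 + 5·-1.

-4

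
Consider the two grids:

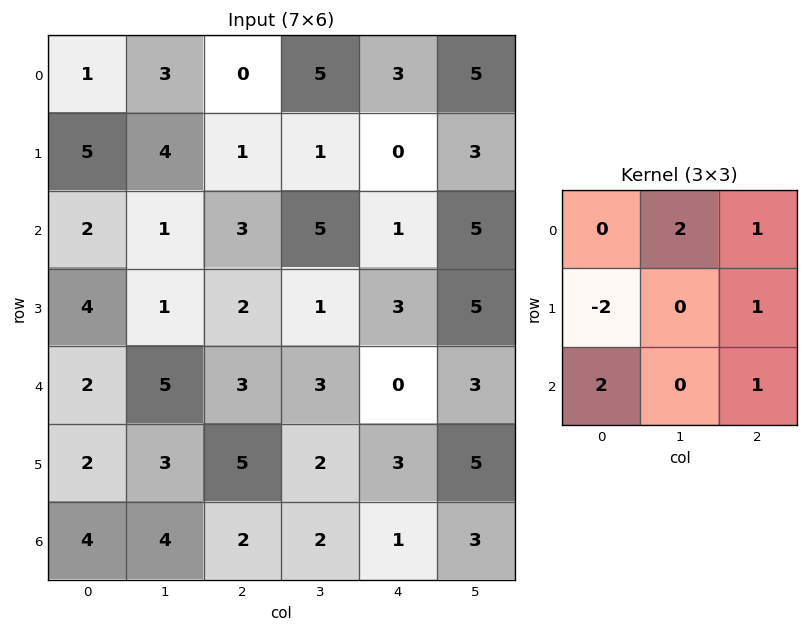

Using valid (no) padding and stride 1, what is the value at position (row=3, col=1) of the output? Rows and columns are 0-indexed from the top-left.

The receptive field on the input at this output position is [1 2 1 / 5 3 3 / 3 5 2]. Elementwise product with the kernel and sum: 2·2 + 1·1 + 5·-2 + 3·1 + 3·2 + 2·1.

6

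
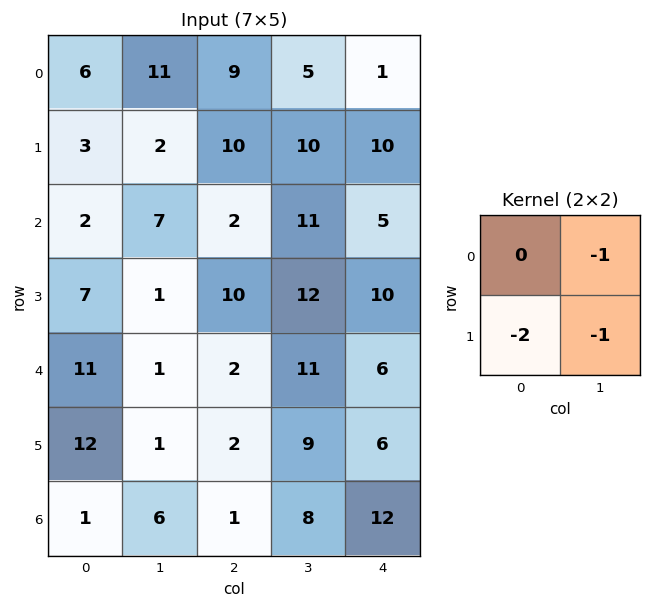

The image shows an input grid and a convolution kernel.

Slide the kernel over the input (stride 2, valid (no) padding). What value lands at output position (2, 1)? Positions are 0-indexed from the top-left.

-24

The receptive field on the input at this output position is [2 11 / 2 9]. Elementwise product with the kernel and sum: 11·-1 + 2·-2 + 9·-1.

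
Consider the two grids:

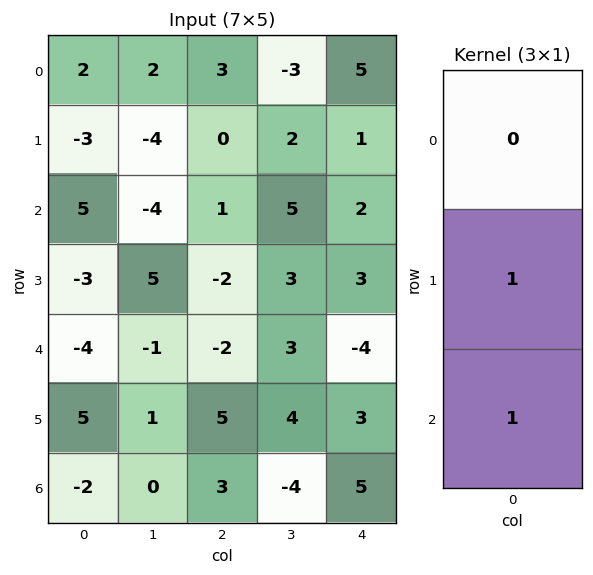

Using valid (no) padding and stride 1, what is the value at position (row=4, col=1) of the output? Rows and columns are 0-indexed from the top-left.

1

The receptive field on the input at this output position is [-1 / 1 / 0]. Elementwise product with the kernel and sum: 1·1 + 0·1.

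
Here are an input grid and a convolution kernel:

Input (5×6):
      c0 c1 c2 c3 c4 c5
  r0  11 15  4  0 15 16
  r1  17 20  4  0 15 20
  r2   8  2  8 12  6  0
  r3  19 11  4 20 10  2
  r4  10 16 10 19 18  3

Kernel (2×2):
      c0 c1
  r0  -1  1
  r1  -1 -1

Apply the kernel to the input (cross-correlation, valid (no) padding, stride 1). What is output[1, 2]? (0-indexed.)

The receptive field on the input at this output position is [4 0 / 8 12]. Elementwise product with the kernel and sum: 4·-1 + 0·1 + 8·-1 + 12·-1.

-24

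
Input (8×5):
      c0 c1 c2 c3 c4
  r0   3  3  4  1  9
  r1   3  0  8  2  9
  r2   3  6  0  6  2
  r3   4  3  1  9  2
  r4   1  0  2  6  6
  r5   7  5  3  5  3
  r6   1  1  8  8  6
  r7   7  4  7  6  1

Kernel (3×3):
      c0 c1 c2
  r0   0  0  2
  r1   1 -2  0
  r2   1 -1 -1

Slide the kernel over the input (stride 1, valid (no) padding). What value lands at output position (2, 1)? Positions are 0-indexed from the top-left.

5

The receptive field on the input at this output position is [6 0 6 / 3 1 9 / 0 2 6]. Elementwise product with the kernel and sum: 6·2 + 3·1 + 1·-2 + 0·1 + 2·-1 + 6·-1.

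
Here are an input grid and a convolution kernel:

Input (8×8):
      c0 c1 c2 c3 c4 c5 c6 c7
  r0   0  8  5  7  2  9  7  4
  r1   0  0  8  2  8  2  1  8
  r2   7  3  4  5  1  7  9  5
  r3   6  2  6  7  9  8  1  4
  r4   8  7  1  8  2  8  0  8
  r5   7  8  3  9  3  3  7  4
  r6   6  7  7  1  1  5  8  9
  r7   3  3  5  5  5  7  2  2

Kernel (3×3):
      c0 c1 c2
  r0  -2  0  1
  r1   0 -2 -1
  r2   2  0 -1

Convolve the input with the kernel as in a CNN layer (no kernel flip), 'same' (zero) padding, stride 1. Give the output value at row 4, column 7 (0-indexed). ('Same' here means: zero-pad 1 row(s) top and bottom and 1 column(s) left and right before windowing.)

The receptive field on the zero-padded input at this output position is [1 4 0 / 0 8 0 / 7 4 0]. Elementwise product with the kernel and sum: 1·-2 + 0·1 + 8·-2 + 0·-1 + 7·2 + 0·-1.

-4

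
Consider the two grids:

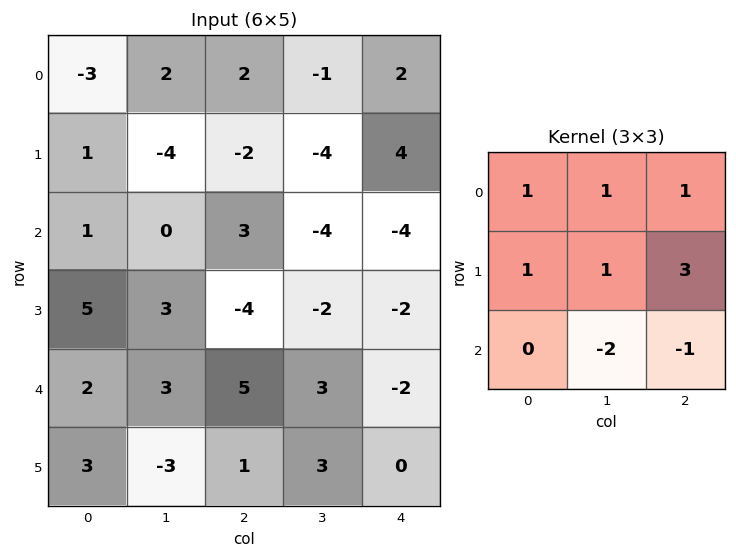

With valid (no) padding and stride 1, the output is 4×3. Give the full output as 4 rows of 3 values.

Output[0,0]: The receptive field on the input at this output position is [-3 2 2 / 1 -4 -2 / 1 0 3]. Elementwise product with the kernel and sum: -3·1 + 2·1 + 2·1 + 1·1 + -4·1 + -2·3 + 0·-2 + 3·-1.
Output[0,1]: The receptive field on the input at this output position is [2 2 -1 / -4 -2 -4 / 0 3 -4]. Elementwise product with the kernel and sum: 2·1 + 2·1 + -1·1 + -4·1 + -2·1 + -4·3 + 3·-2 + -4·-1.

-11 -17 21
3 -9 -9
-11 -21 -21
29 9 -12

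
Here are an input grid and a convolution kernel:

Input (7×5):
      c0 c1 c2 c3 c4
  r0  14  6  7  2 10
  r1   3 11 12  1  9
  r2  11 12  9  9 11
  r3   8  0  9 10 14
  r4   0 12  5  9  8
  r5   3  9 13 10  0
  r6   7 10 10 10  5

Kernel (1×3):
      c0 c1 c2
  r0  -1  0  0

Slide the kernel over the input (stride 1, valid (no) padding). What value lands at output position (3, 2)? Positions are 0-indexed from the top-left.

-9

The receptive field on the input at this output position is [9 10 14]. Elementwise product with the kernel and sum: 9·-1.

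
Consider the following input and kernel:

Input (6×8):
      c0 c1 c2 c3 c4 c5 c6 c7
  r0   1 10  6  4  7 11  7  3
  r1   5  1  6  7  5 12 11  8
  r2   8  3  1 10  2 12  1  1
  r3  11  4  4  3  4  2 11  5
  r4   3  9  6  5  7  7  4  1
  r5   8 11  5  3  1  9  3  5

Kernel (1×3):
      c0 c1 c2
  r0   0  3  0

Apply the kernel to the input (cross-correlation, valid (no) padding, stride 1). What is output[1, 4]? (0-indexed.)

36

The receptive field on the input at this output position is [5 12 11]. Elementwise product with the kernel and sum: 12·3.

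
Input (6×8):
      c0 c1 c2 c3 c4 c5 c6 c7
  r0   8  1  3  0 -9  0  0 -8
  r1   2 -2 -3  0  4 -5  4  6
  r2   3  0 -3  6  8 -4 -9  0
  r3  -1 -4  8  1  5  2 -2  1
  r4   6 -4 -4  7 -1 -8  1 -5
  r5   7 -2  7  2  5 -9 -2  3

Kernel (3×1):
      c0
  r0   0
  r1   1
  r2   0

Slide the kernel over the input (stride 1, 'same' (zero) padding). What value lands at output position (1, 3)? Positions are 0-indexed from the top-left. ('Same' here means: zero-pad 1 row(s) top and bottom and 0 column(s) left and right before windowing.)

0

The receptive field on the zero-padded input at this output position is [0 / 0 / 6]. Elementwise product with the kernel and sum: 0·1.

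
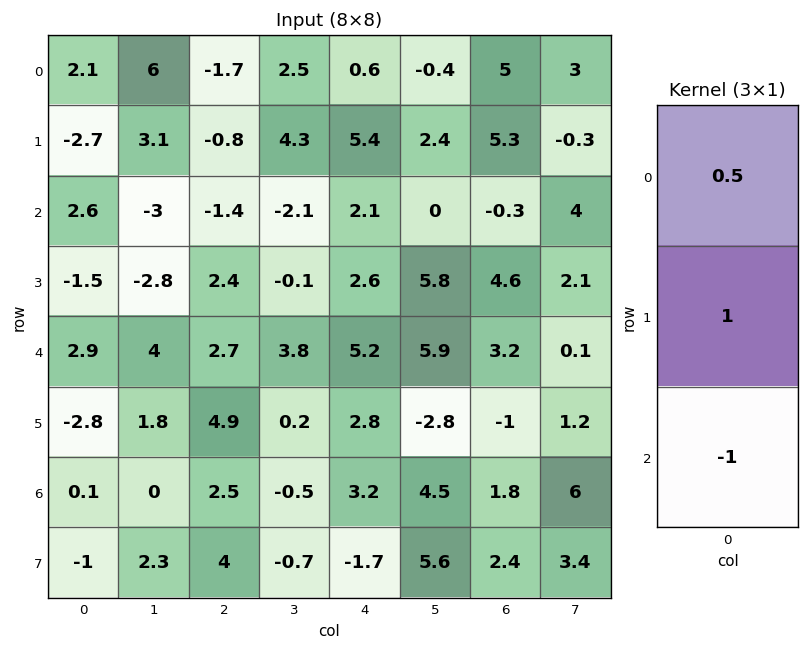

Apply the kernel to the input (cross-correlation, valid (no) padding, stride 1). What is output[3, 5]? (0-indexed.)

11.6

The receptive field on the input at this output position is [5.8 / 5.9 / -2.8]. Elementwise product with the kernel and sum: 5.8·0.5 + 5.9·1 + -2.8·-1.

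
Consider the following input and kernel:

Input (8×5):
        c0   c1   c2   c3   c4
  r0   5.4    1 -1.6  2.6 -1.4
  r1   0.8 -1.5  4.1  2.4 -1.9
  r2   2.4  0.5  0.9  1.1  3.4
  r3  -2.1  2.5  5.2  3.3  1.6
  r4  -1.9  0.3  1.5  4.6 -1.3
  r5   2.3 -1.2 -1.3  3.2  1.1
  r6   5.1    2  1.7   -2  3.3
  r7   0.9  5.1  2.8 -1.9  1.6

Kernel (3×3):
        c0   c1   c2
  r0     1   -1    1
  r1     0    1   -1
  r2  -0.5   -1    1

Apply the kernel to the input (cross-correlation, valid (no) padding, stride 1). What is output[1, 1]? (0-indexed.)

-6.55

The receptive field on the input at this output position is [-1.5 4.1 2.4 / 0.5 0.9 1.1 / 2.5 5.2 3.3]. Elementwise product with the kernel and sum: -1.5·1 + 4.1·-1 + 2.4·1 + 0.9·1 + 1.1·-1 + 2.5·-0.5 + 5.2·-1 + 3.3·1.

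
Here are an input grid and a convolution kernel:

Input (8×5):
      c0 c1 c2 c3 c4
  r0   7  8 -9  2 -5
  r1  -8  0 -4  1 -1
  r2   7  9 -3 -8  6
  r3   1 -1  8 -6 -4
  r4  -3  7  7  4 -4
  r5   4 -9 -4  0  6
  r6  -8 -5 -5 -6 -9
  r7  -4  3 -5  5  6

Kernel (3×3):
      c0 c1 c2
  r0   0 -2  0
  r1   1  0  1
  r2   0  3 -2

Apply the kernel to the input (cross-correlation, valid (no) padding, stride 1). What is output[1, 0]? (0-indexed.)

The receptive field on the input at this output position is [-8 0 -4 / 7 9 -3 / 1 -1 8]. Elementwise product with the kernel and sum: 0·-2 + 7·1 + -3·1 + -1·3 + 8·-2.

-15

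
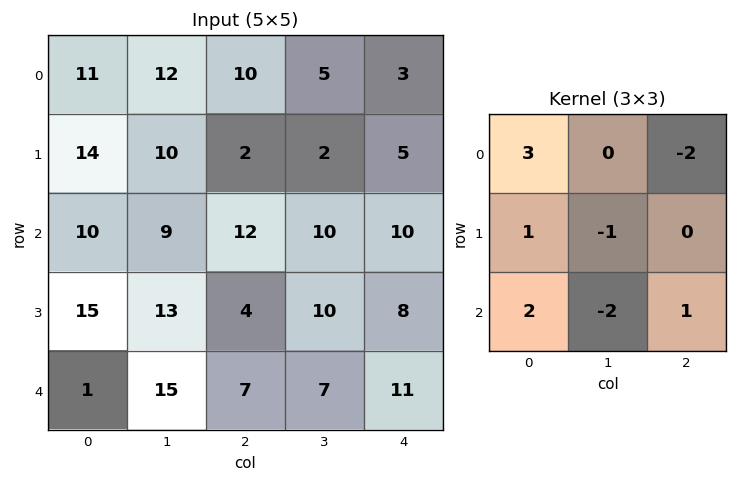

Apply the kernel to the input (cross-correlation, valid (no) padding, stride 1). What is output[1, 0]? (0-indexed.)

47

The receptive field on the input at this output position is [14 10 2 / 10 9 12 / 15 13 4]. Elementwise product with the kernel and sum: 14·3 + 2·-2 + 10·1 + 9·-1 + 15·2 + 13·-2 + 4·1.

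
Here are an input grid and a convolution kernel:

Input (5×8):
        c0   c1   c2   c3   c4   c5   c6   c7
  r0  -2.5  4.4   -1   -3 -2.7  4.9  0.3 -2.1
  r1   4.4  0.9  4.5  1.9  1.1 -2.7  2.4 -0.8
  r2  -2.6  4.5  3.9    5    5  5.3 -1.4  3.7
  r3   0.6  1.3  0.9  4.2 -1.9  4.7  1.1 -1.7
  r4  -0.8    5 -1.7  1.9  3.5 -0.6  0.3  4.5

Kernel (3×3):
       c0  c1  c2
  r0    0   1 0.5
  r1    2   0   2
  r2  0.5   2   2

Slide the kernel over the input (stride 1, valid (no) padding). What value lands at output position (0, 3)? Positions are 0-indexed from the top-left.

The receptive field on the input at this output position is [-3 -2.7 4.9 / 1.9 1.1 -2.7 / 5 5 5.3]. Elementwise product with the kernel and sum: -2.7·1 + 4.9·0.5 + 1.9·2 + -2.7·2 + 5·0.5 + 5·2 + 5.3·2.

21.25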